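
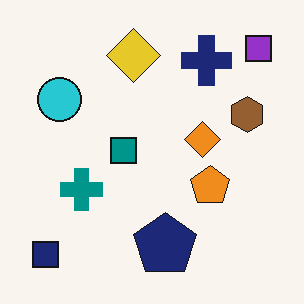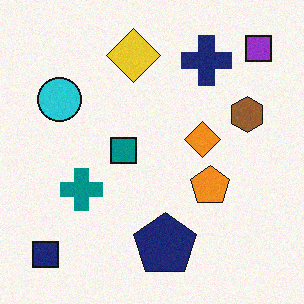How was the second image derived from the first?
This is the original image degraded with subtle gaussian noise.

Random speckle covers the whole image, including the flat background.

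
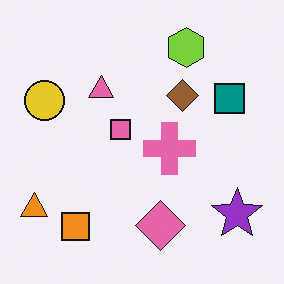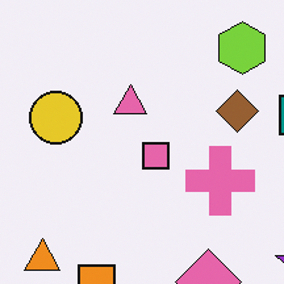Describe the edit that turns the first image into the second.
This is the original image cropped to a modestly smaller region and rescaled.

The visible shapes are larger and the field of view is narrower; shapes near the original edges may be partly or wholly outside the frame — a crop-and-rescale.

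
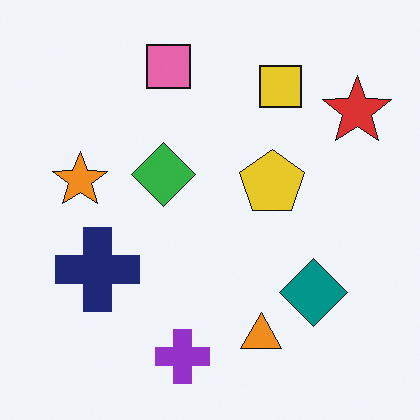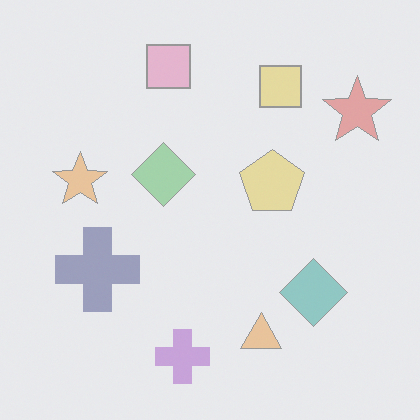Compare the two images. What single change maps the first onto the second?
The second image is the first washed out (contrast reduced).

Tones are pushed toward mid-grey across the whole image — a global contrast change.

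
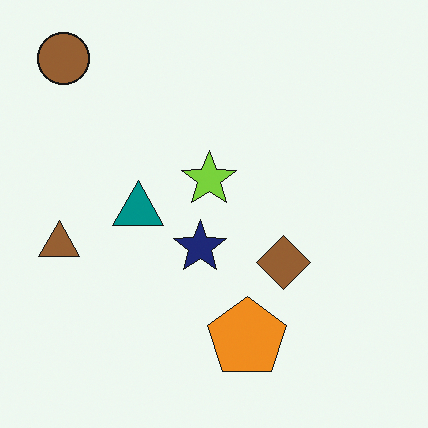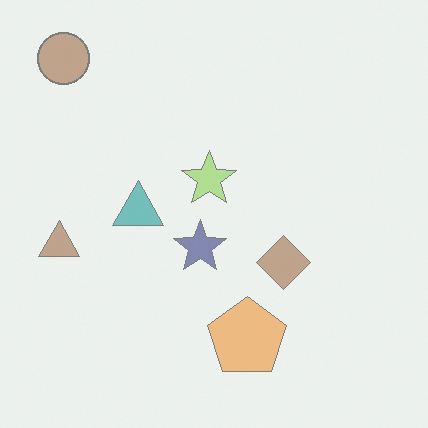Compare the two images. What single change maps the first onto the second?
The transformation is: washed out (contrast reduced).

Tones are pushed toward mid-grey across the whole image — a global contrast change.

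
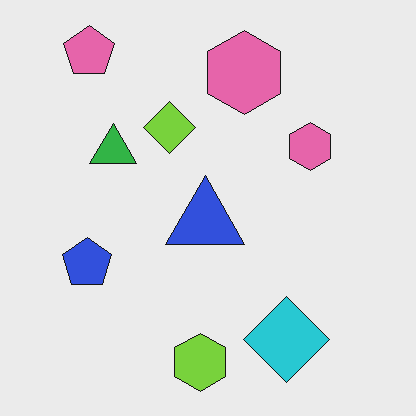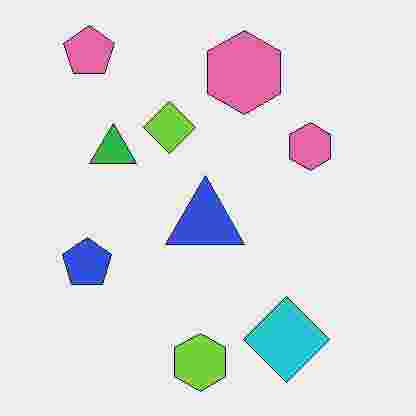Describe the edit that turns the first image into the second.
This is the original image heavily JPEG-compressed with obvious blocking artifacts.

Blocky 8×8 compression artifacts appear around shape edges and the flat background shows ringing — characteristic JPEG degradation.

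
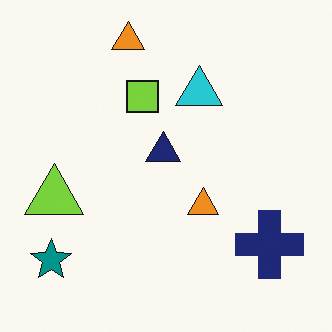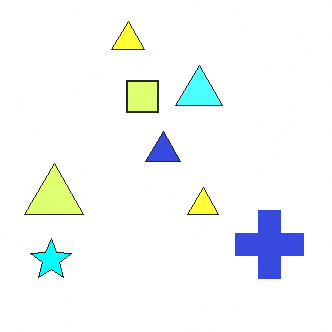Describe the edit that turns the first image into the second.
Noticeably brightened.

Every pixel — background and shapes alike — is uniformly brightened.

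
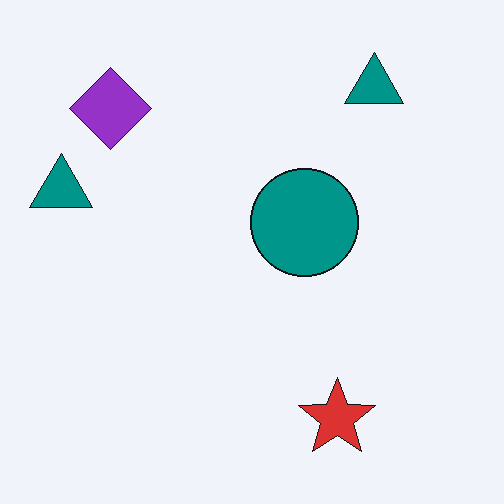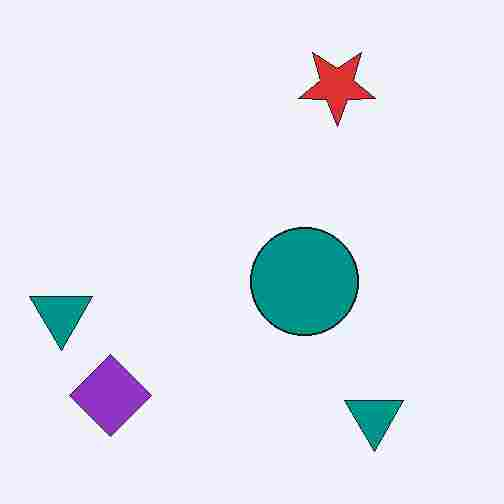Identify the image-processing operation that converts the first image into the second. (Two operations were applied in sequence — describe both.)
This is the original image flipped vertically (top ↔ bottom), then heavily JPEG-compressed with obvious blocking artifacts.

The red star is in the bottom-right of the first image and the top-right of the second — shapes on opposite sides of the horizontal midline have swapped in a mirror flip. Blocky 8×8 compression artifacts appear around shape edges and the flat background shows ringing — characteristic JPEG degradation.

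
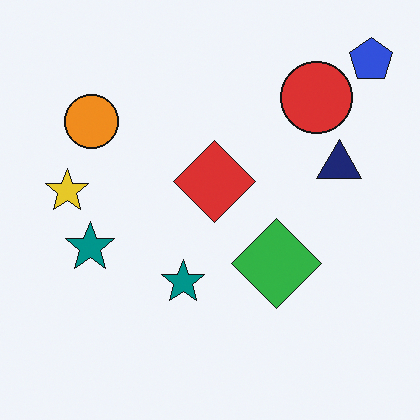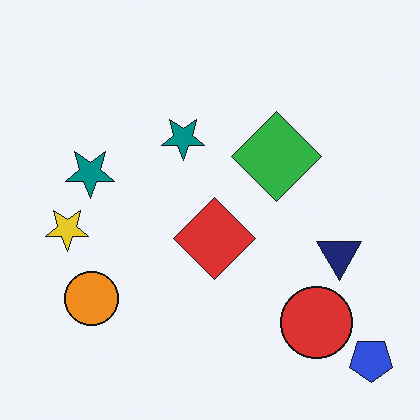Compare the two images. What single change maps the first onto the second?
It was flipped vertically (top ↔ bottom).

The blue pentagon is in the top-right of the first image and the bottom-right of the second — shapes on opposite sides of the horizontal midline have swapped in a mirror flip.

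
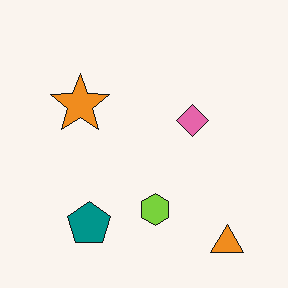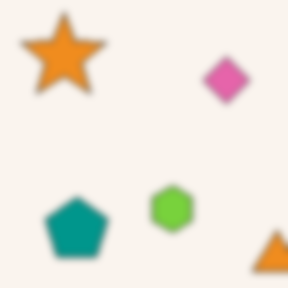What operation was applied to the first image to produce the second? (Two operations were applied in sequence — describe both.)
The second image is the first cropped to a modestly smaller region and rescaled, then moderately blurred.

The visible shapes are larger and the field of view is narrower; shapes near the original edges may be partly or wholly outside the frame — a crop-and-rescale. Shape edges and outlines are uniformly softened across the whole image.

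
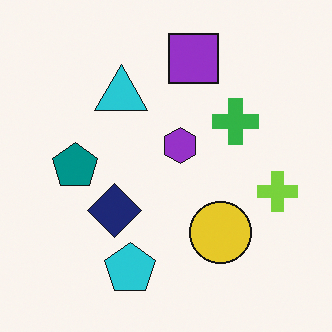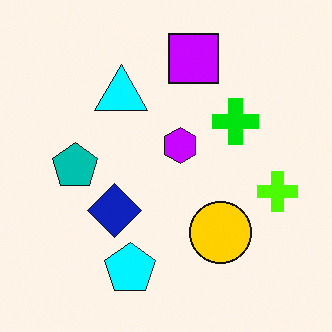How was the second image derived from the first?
The transformation is: heavily oversaturated.

All colors are more vivid — a global saturation change.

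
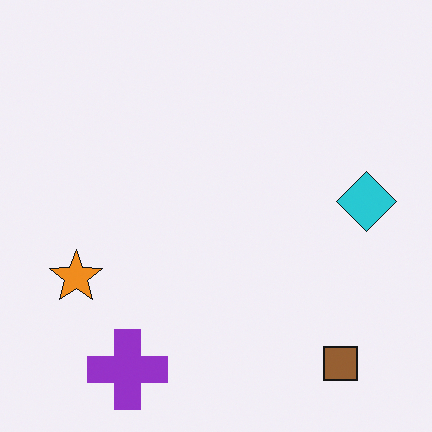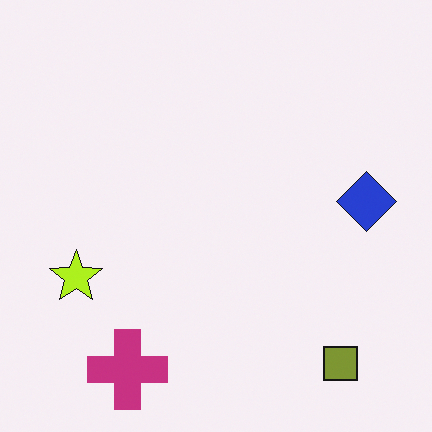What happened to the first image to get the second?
It was hue-shifted by a small amount.

Every shape's color has rotated by the same amount around the hue wheel — a uniform hue shift.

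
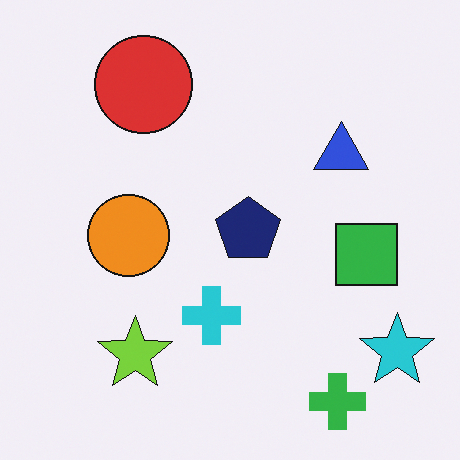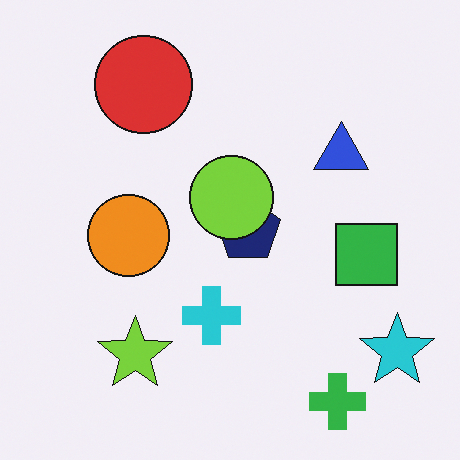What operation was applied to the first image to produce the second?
The transformation is: overlaid with an additional lime circle.

A lime circle appears in the second image that is absent from the first.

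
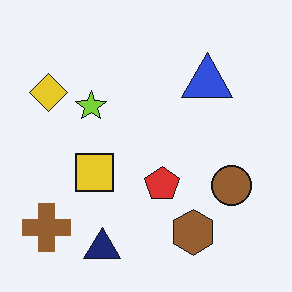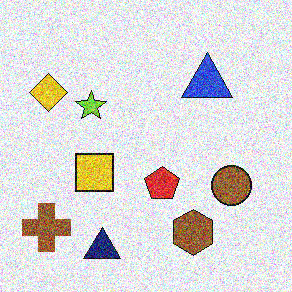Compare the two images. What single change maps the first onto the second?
This is the original image degraded with strong gaussian noise.

Random speckle covers the whole image, including the flat background.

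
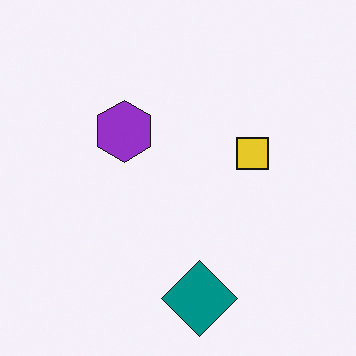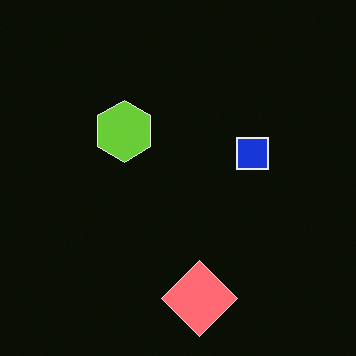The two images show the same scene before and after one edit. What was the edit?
Color-inverted (negative).

The light background has become dark and every shape's color is its complement — a photographic negative.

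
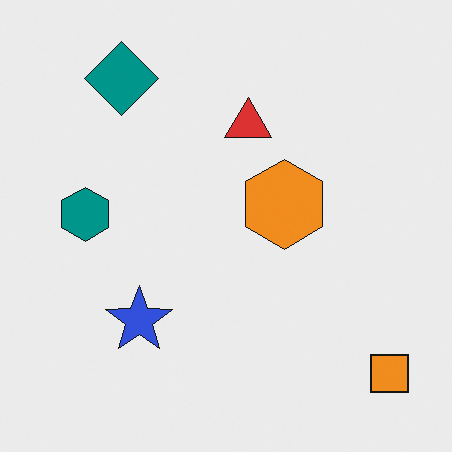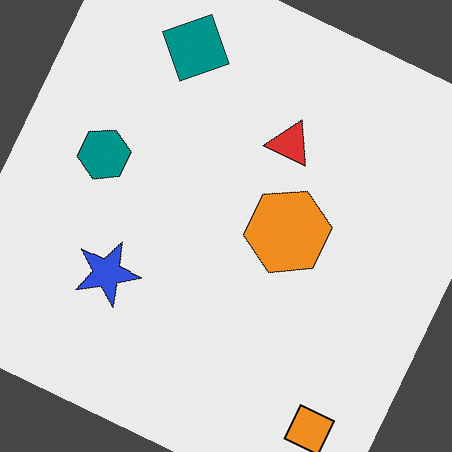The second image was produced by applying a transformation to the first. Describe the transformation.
Rotated clockwise by a moderate amount.

Every shape is tilted by the same angle and the image corners show triangular fill wedges — a whole-image rotation by a non-right angle.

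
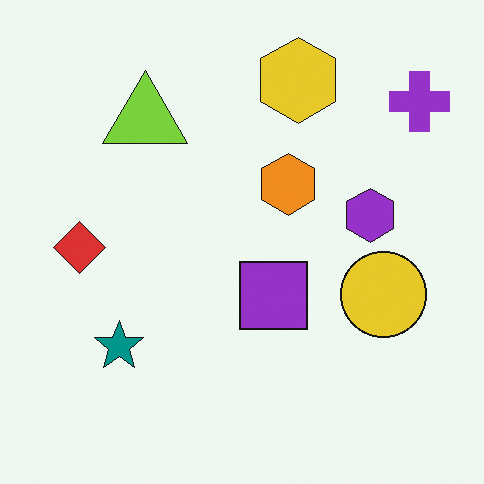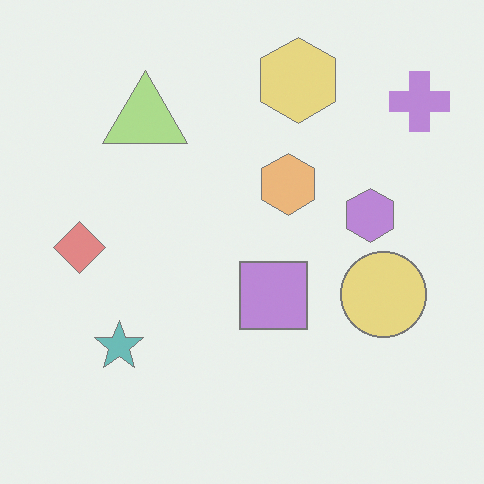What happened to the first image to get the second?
The transformation is: given much lower contrast.

Tones are pushed toward mid-grey across the whole image — a global contrast change.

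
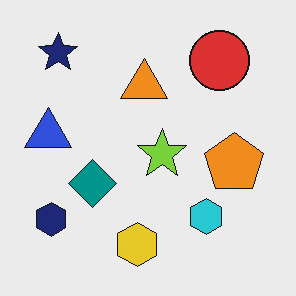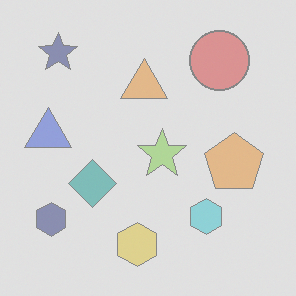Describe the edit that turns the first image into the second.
The image was washed out (contrast reduced).

Tones are pushed toward mid-grey across the whole image — a global contrast change.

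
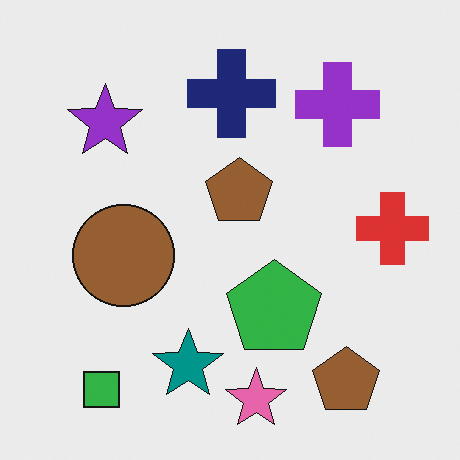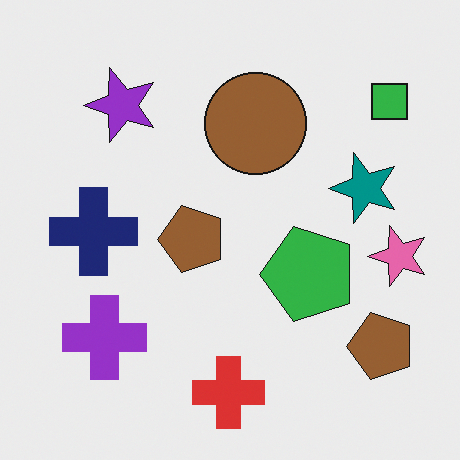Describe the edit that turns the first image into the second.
Transposed (reflected across the top-left ↔ bottom-right diagonal).

Shapes have swapped their row and column positions — what was in the top-right is now in the bottom-left — a diagonal reflection.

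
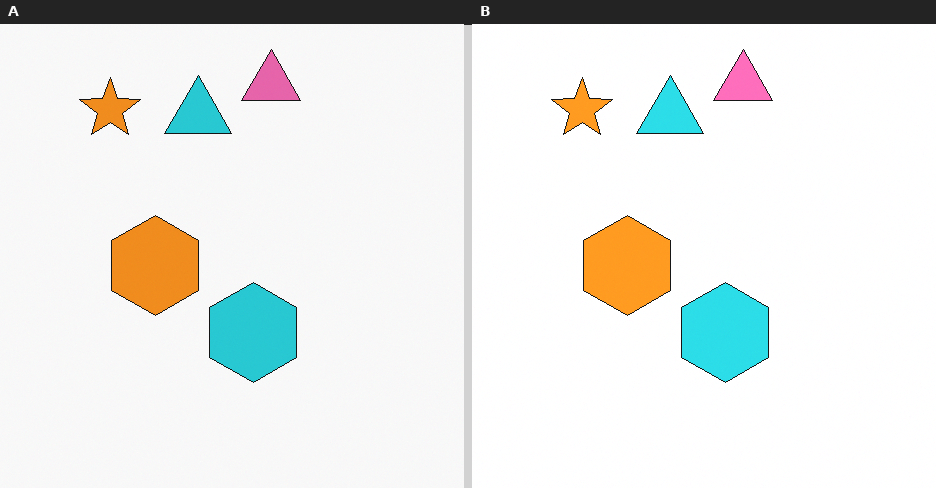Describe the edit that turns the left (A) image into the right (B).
It was slightly brightened.

Every pixel — background and shapes alike — is uniformly brightened.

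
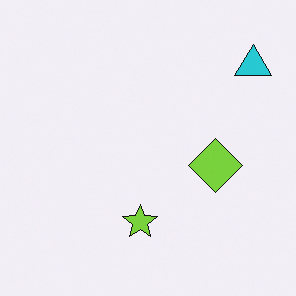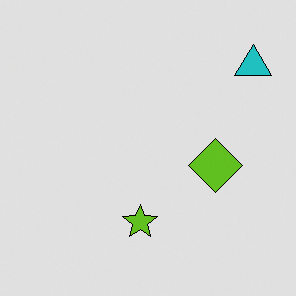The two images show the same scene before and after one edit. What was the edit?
Moderately posterized.

Each flat color has snapped to a coarser quantized level — most visibly, the near-white background has dropped to a flat grey.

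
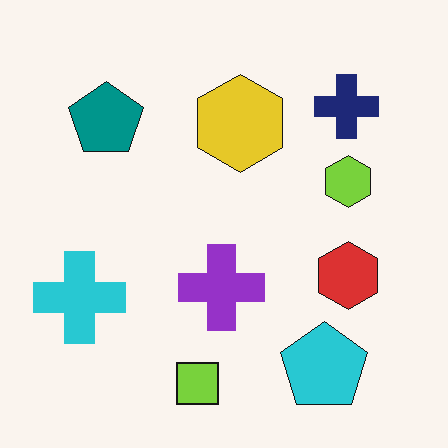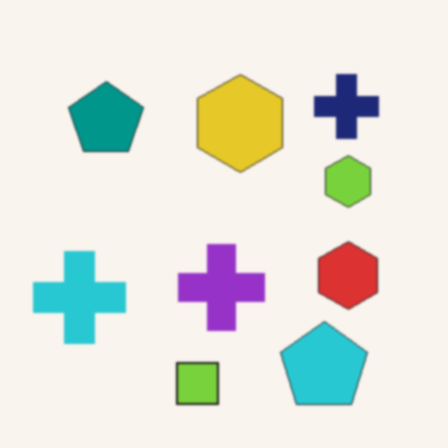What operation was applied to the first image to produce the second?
The image was given a subtle gaussian blur.

Shape edges and outlines are uniformly softened across the whole image.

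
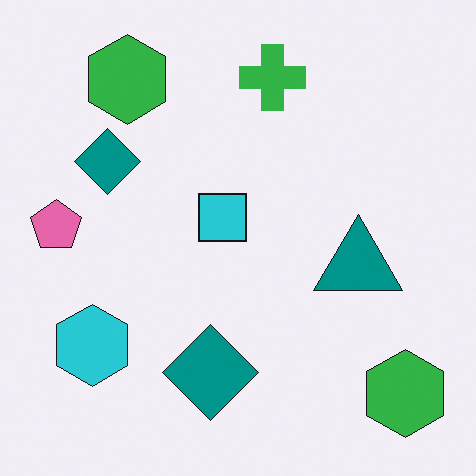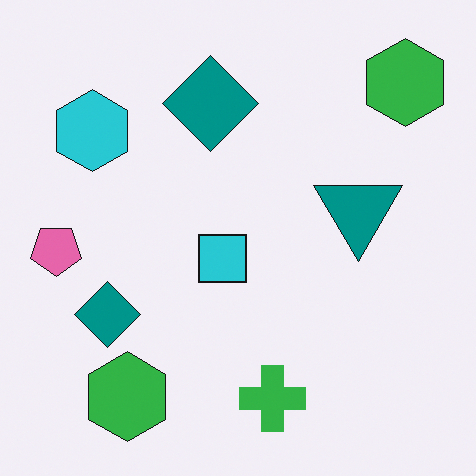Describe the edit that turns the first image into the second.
The second image is the first flipped vertically (top ↔ bottom).

The green cross is in the top of the first image and the bottom of the second — shapes on opposite sides of the horizontal midline have swapped in a mirror flip.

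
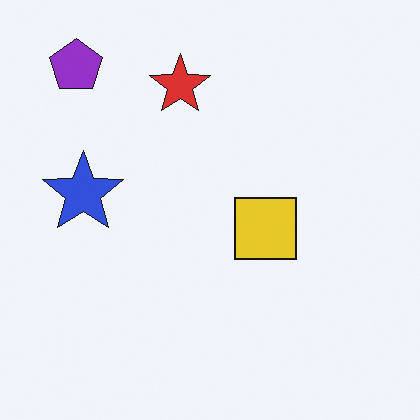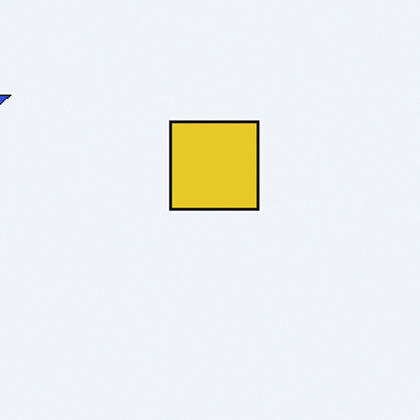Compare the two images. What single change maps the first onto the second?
The transformation is: cropped slightly and scaled back up.

The visible shapes are larger and the field of view is narrower; shapes near the original edges may be partly or wholly outside the frame — a crop-and-rescale.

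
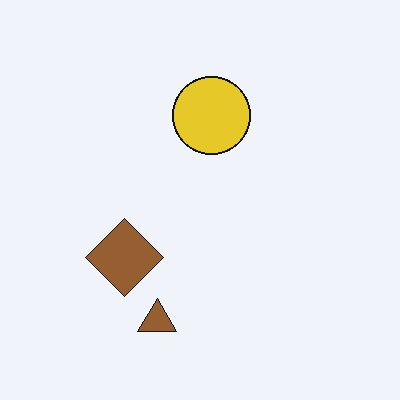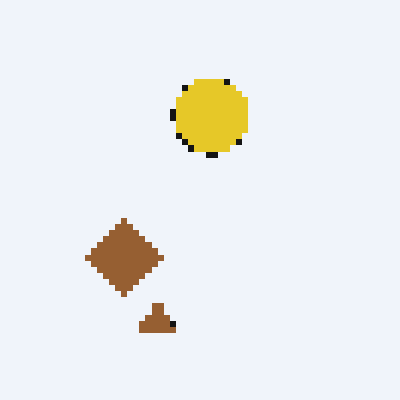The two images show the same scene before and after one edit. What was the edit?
The second image is the first moderately pixelated.

Shapes are reduced to large square blocks; fine edges and outlines are lost — a downscale-then-upscale (mosaic) effect.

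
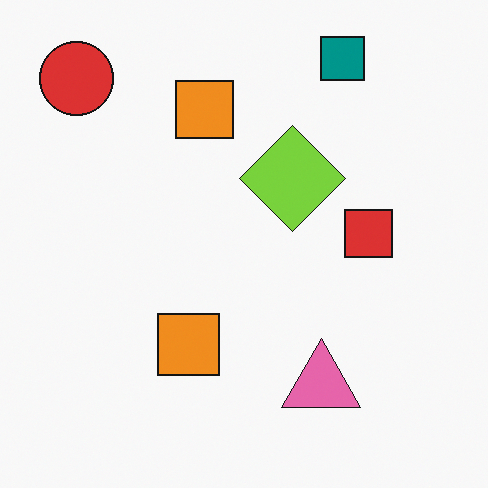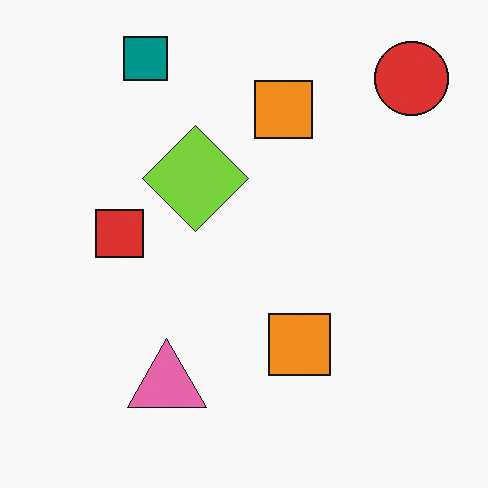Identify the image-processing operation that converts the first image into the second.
This is the original image flipped horizontally (left ↔ right).

The red circle is in the top-left of the first image and the top-right of the second — shapes on opposite sides of the vertical midline have swapped in a mirror flip.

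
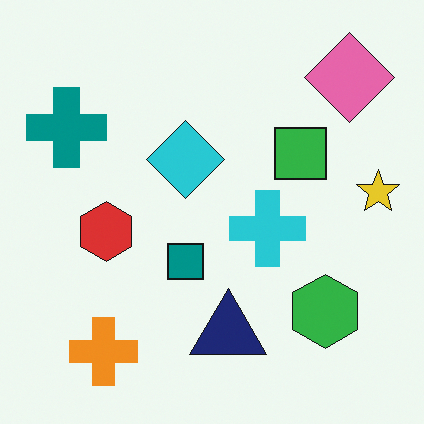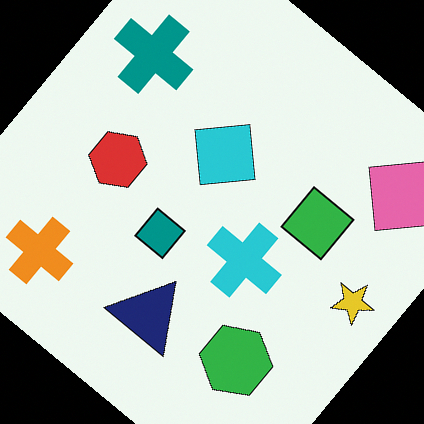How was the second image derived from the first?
The image was rotated clockwise by a large amount — several tens of degrees.

Every shape is tilted by the same angle and the image corners show triangular fill wedges — a whole-image rotation by a non-right angle.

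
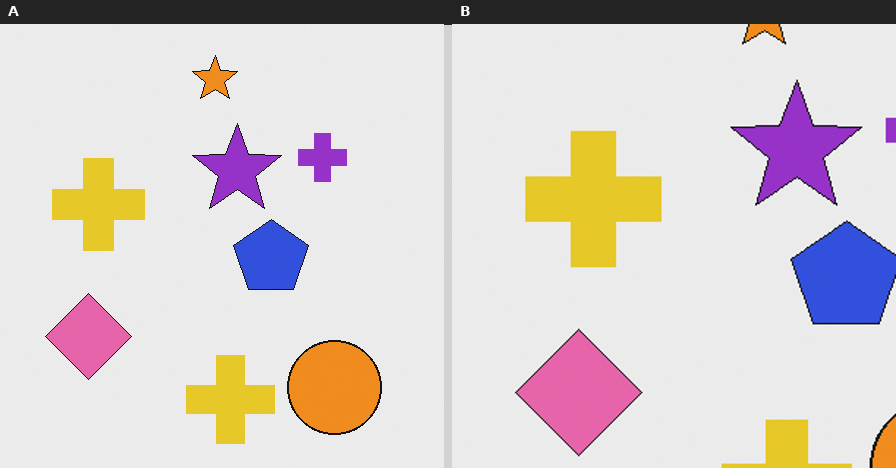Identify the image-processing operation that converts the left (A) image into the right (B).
The image was cropped to a modestly smaller region and rescaled.

The visible shapes are larger and the field of view is narrower; shapes near the original edges may be partly or wholly outside the frame — a crop-and-rescale.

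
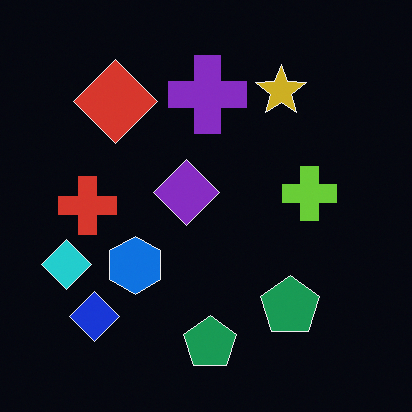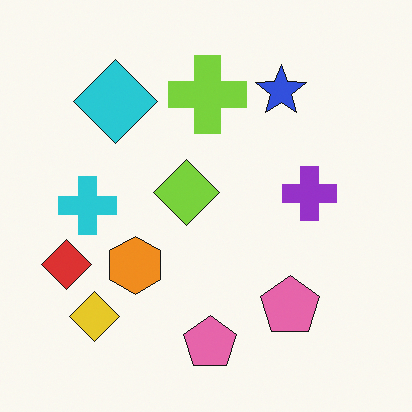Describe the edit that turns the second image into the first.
The first image is the second color-inverted (negative).

The light background has become dark and every shape's color is its complement — a photographic negative.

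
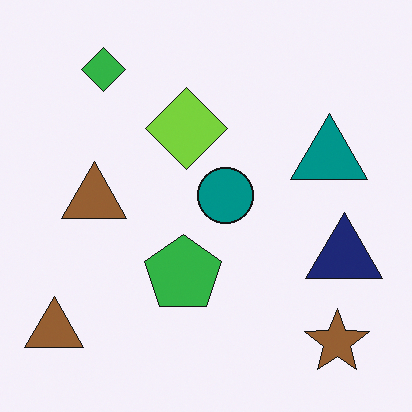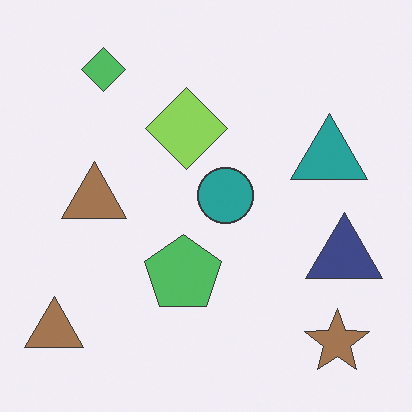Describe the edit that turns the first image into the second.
It was given slightly reduced contrast.

Tones are pushed toward mid-grey across the whole image — a global contrast change.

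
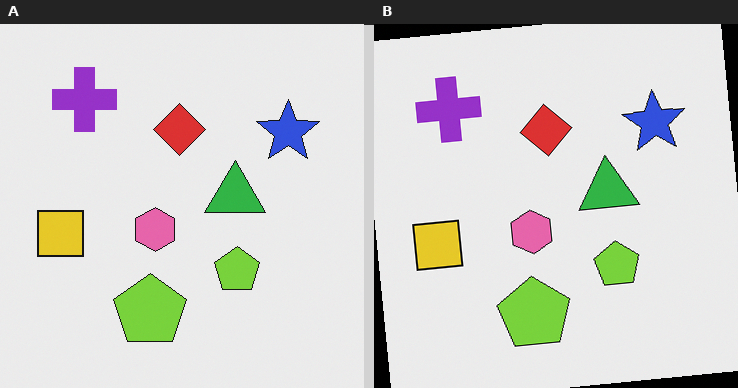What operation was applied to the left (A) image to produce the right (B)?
Rotated counter-clockwise by a few degrees.

Every shape is tilted by the same angle and the image corners show triangular fill wedges — a whole-image rotation by a non-right angle.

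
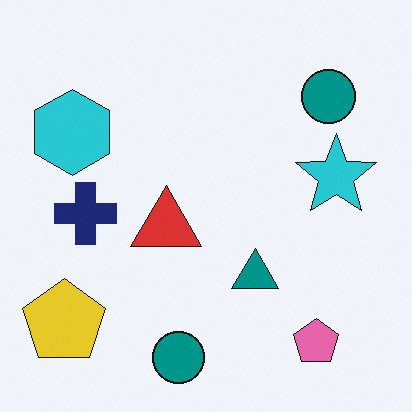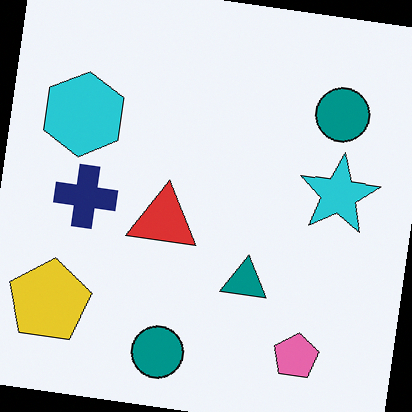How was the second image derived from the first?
It was rotated clockwise by a slight angle.

Every shape is tilted by the same angle and the image corners show triangular fill wedges — a whole-image rotation by a non-right angle.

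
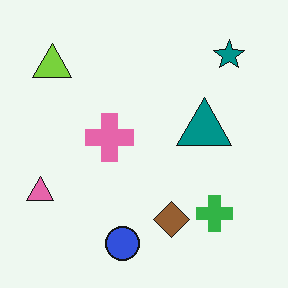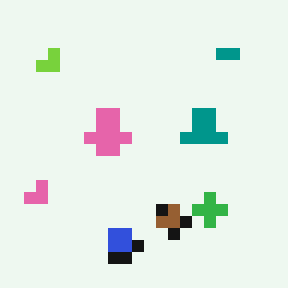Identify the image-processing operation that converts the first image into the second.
The second image is the first heavily pixelated into large blocks.

Shapes are reduced to large square blocks; fine edges and outlines are lost — a downscale-then-upscale (mosaic) effect.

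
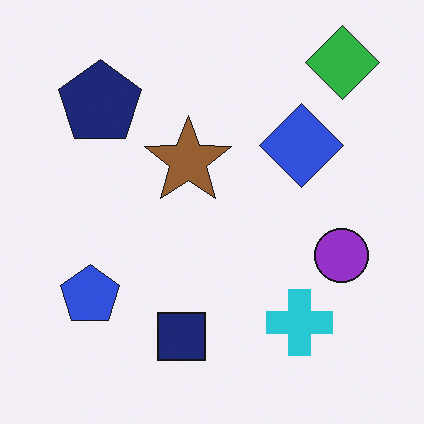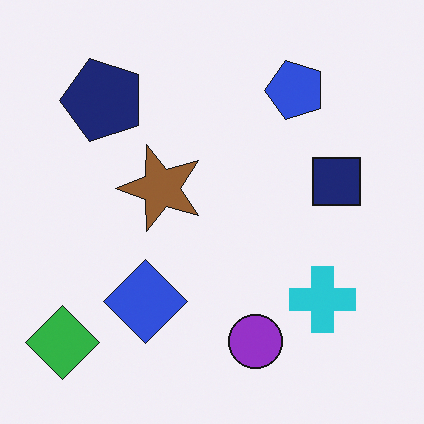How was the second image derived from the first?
Transposed (reflected across the top-left ↔ bottom-right diagonal).

Shapes have swapped their row and column positions — what was in the top-right is now in the bottom-left — a diagonal reflection.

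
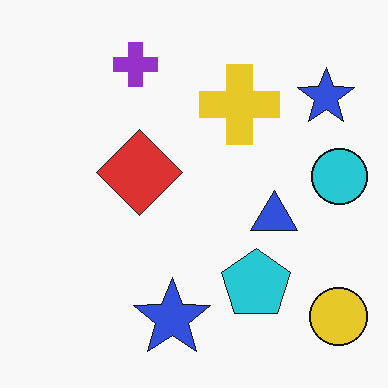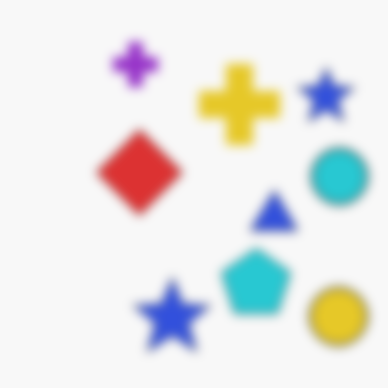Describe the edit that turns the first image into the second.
Heavily blurred.

Shape edges and outlines are uniformly softened across the whole image.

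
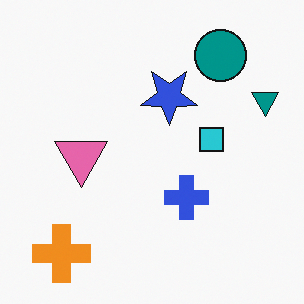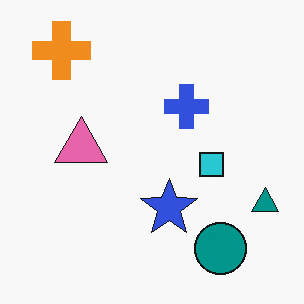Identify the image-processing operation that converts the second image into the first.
The image was flipped vertically (top ↔ bottom).

The orange cross is in the top-left of the second image and the bottom-left of the first — shapes on opposite sides of the horizontal midline have swapped in a mirror flip.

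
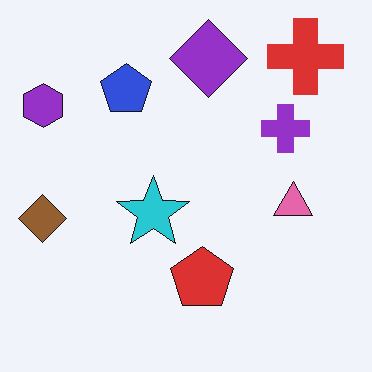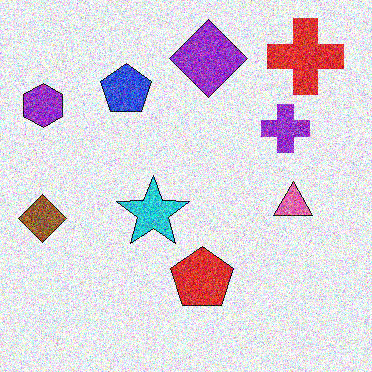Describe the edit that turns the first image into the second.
This is the original image degraded with a thick layer of grain.

Random speckle covers the whole image, including the flat background.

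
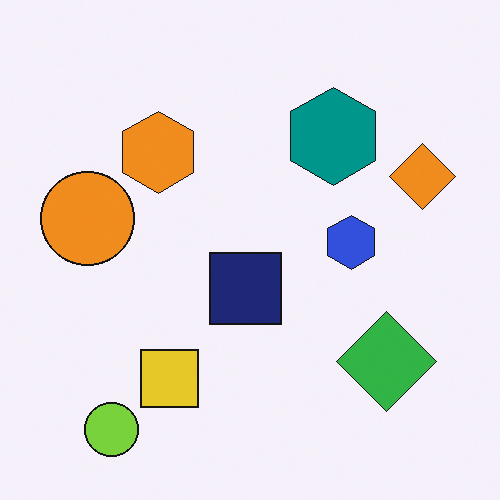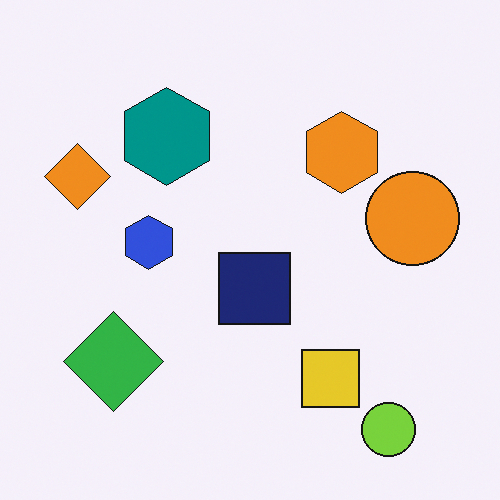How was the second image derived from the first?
It was flipped horizontally (left ↔ right).

The orange diamond is in the right of the first image and the left of the second — shapes on opposite sides of the vertical midline have swapped in a mirror flip.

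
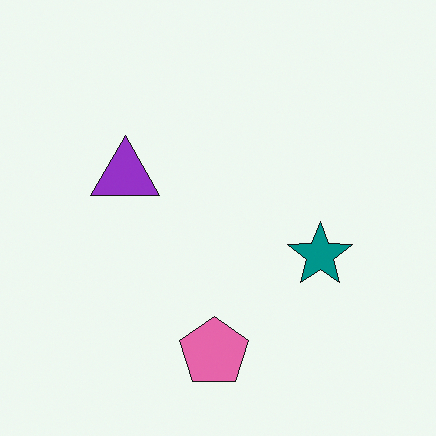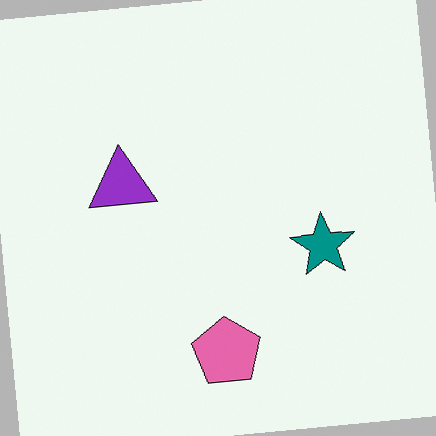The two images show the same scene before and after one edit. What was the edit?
It was rotated counter-clockwise by a small amount.

Every shape is tilted by the same angle and the image corners show triangular fill wedges — a whole-image rotation by a non-right angle.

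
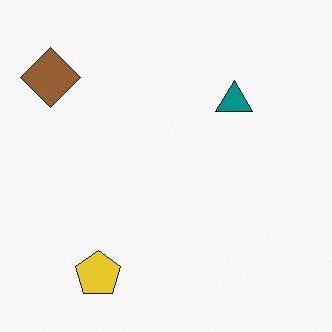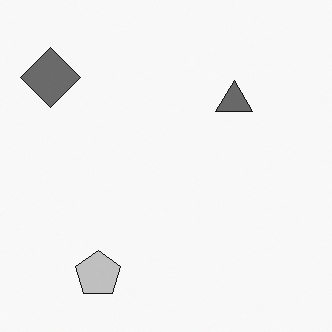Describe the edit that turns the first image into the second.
The second image is the first converted to grayscale.

All color is removed — every shape is now a shade of grey.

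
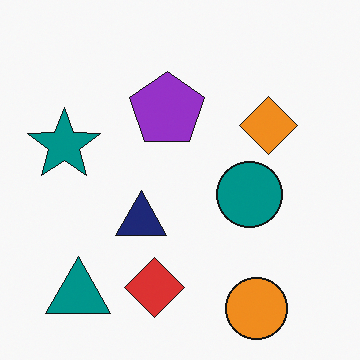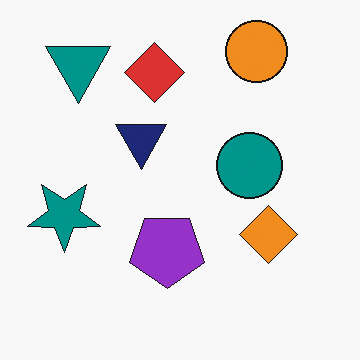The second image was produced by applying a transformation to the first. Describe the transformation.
The image was flipped vertically (top ↔ bottom).

The orange circle is in the bottom-right of the first image and the top-right of the second — shapes on opposite sides of the horizontal midline have swapped in a mirror flip.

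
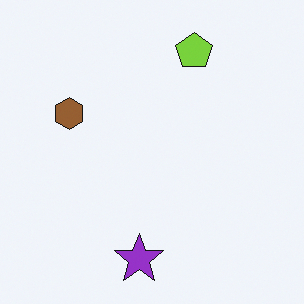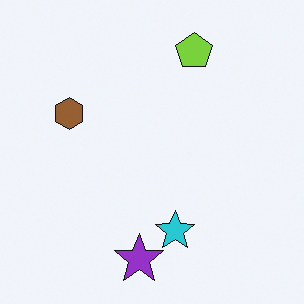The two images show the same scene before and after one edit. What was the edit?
This is the original image overlaid with an additional cyan star.

A cyan star appears in the second image that is absent from the first.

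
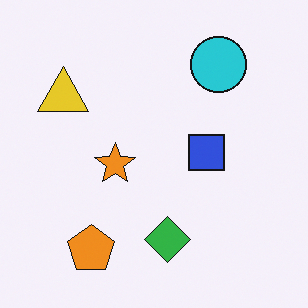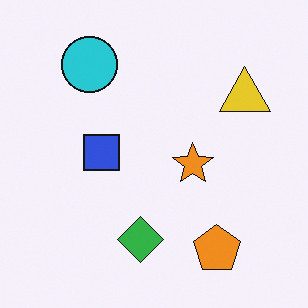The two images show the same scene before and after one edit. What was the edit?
The image was flipped horizontally (left ↔ right).

The yellow triangle is in the top-left of the first image and the top-right of the second — shapes on opposite sides of the vertical midline have swapped in a mirror flip.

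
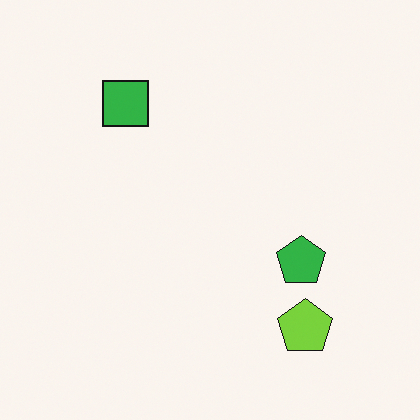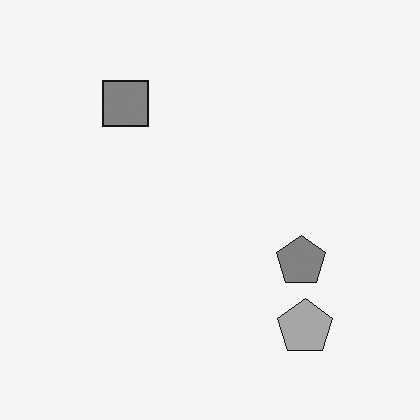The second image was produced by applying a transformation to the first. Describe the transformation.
The image was converted to grayscale.

All color is removed — every shape is now a shade of grey.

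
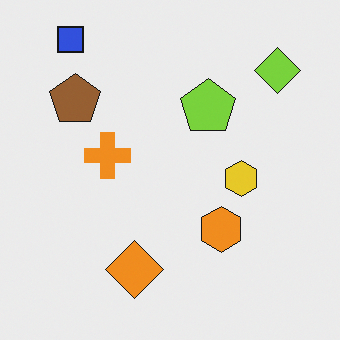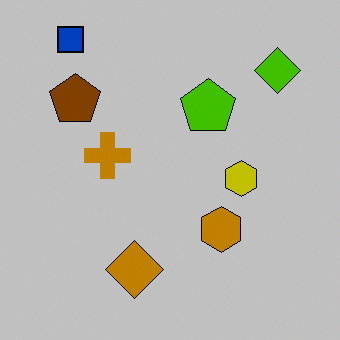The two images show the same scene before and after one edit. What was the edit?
Heavily posterized to just a handful of flat colors.

Each flat color has snapped to a coarser quantized level — most visibly, the near-white background has dropped to a flat grey.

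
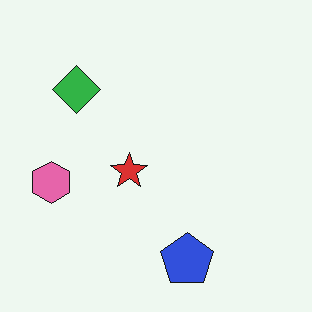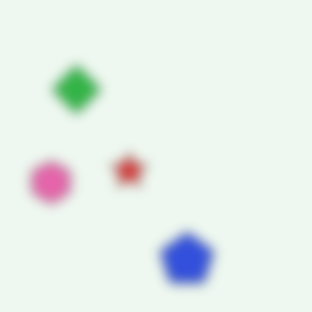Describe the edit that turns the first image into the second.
It was strongly gaussian-blurred.

Shape edges and outlines are uniformly softened across the whole image.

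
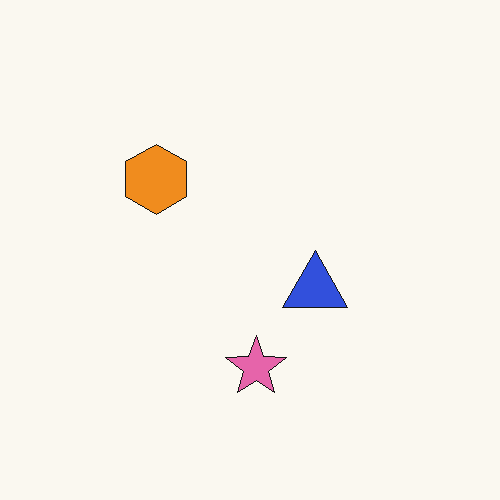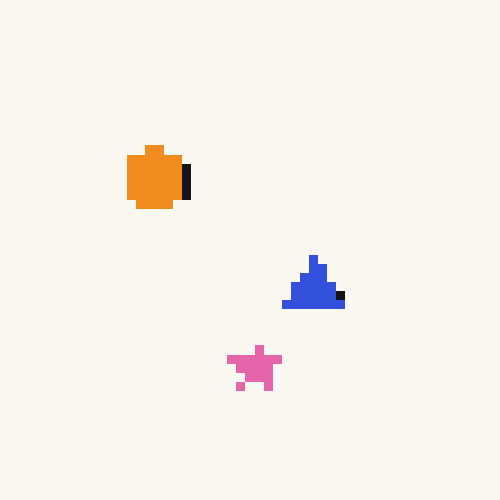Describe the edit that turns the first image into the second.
The image was heavily pixelated into large blocks.

Shapes are reduced to large square blocks; fine edges and outlines are lost — a downscale-then-upscale (mosaic) effect.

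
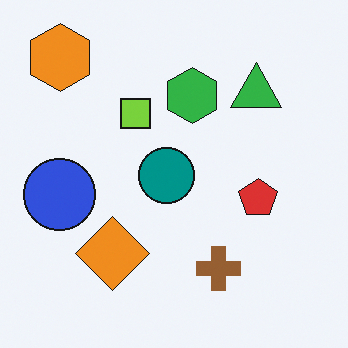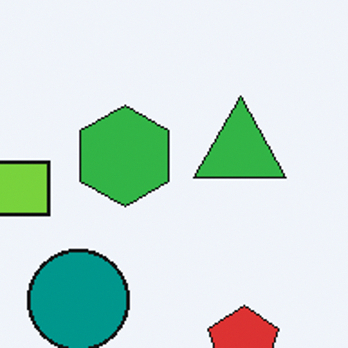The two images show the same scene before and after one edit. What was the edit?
The second image is the first cropped tightly and scaled back up.

The visible shapes are larger and the field of view is narrower; shapes near the original edges may be partly or wholly outside the frame — a crop-and-rescale.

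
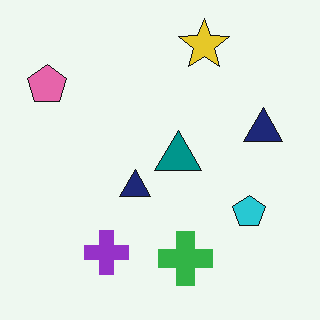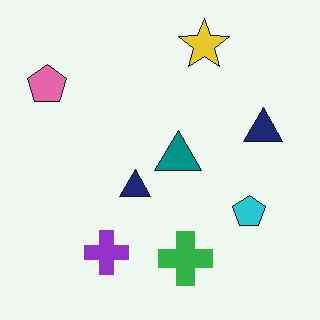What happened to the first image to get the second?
JPEG-compressed with visible artifacts.

Blocky 8×8 compression artifacts appear around shape edges and the flat background shows ringing — characteristic JPEG degradation.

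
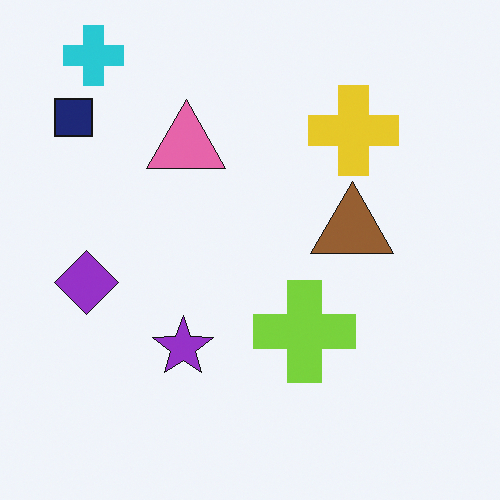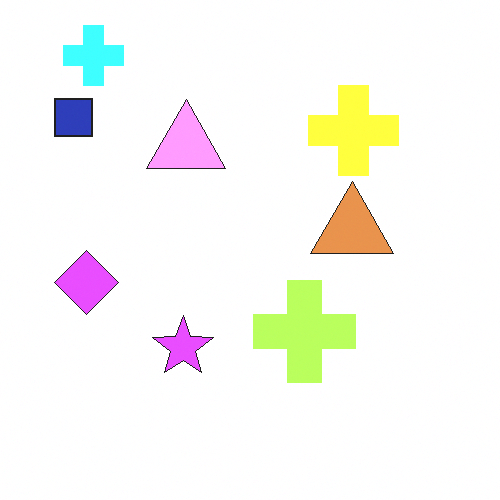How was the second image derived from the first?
The transformation is: noticeably brightened.

Every pixel — background and shapes alike — is uniformly brightened.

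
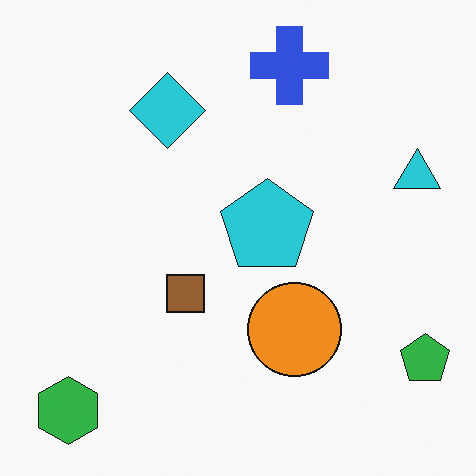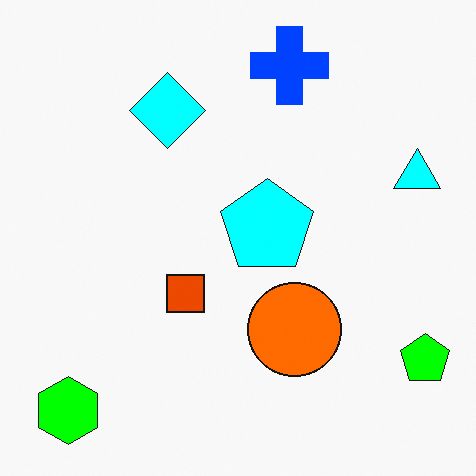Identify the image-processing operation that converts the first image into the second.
The image was heavily oversaturated.

All colors are more vivid — a global saturation change.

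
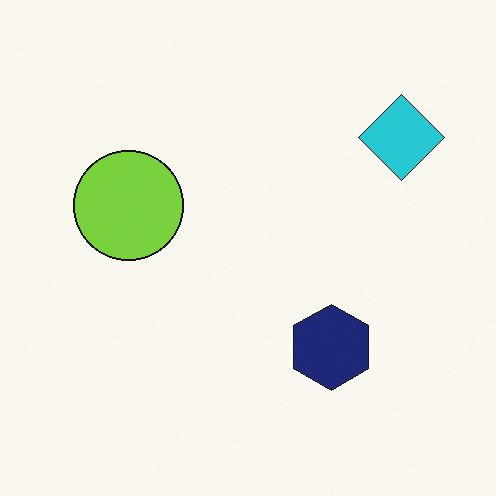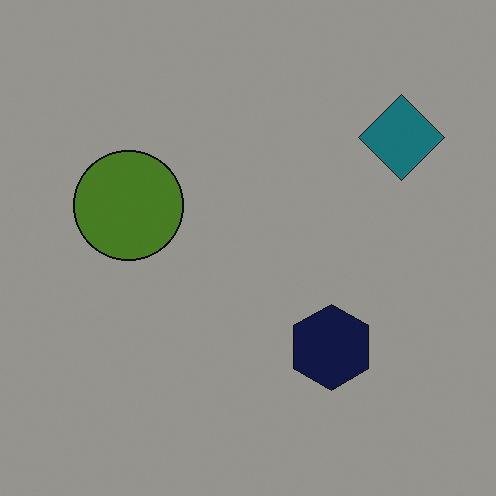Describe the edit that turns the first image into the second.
It was substantially darkened.

Every pixel — background and shapes alike — is uniformly darkened.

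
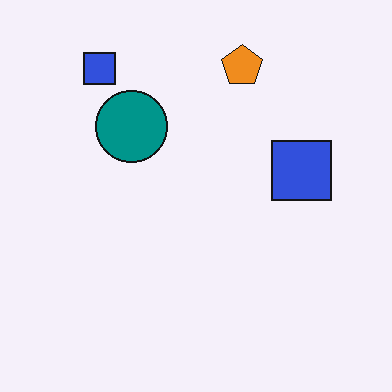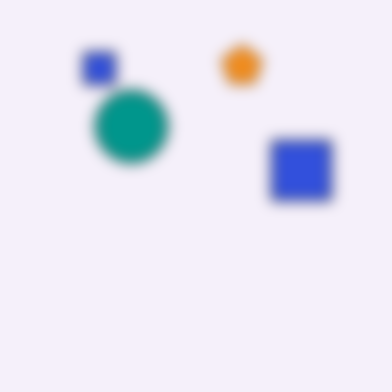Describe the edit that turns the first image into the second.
This is the original image strongly gaussian-blurred.

Shape edges and outlines are uniformly softened across the whole image.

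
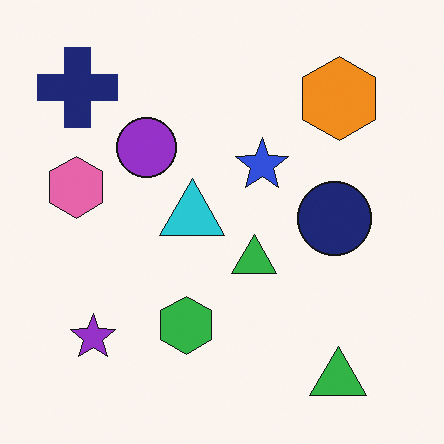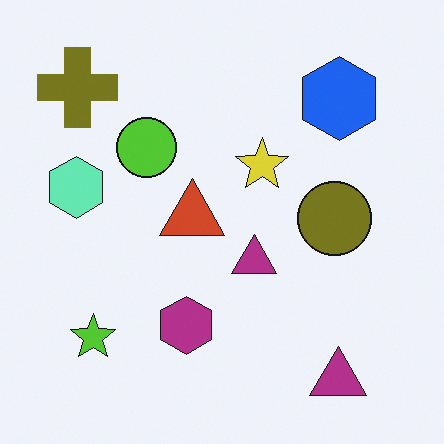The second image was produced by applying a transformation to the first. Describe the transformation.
This is the original image hue-shifted through roughly half the color wheel.

Every shape's color has rotated by the same amount around the hue wheel — a uniform hue shift.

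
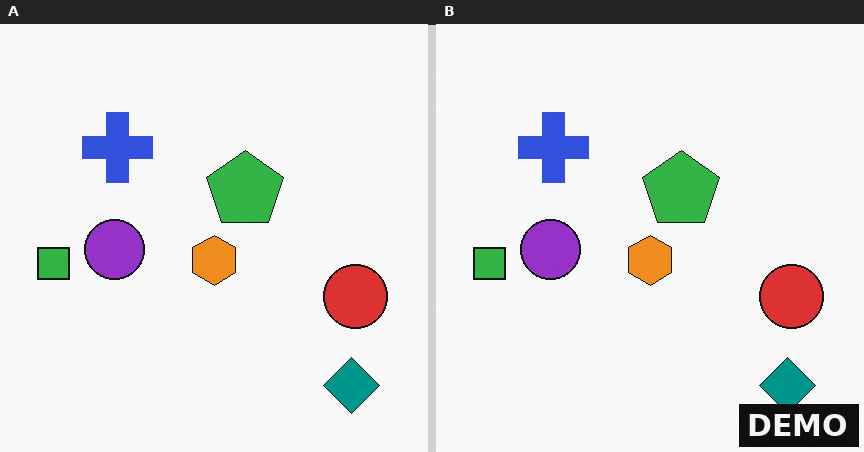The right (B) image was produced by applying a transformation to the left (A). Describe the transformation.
The transformation is: watermarked with the text "DEMO" in the lower-right corner.

A dark label reading "DEMO" appears in the lower-right corner.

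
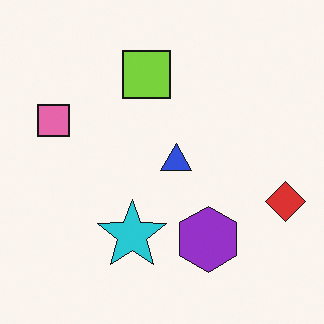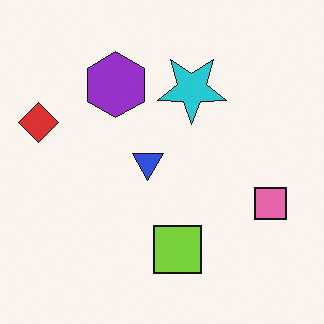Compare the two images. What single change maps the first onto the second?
The second image is the first rotated 180°.

The red diamond sits in the right of the first image and the left of the second — consistent with a whole-image 180° rotation.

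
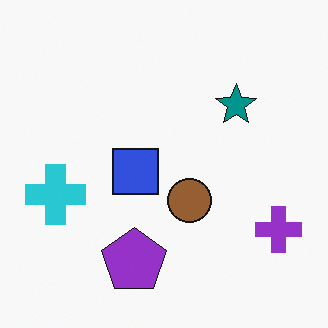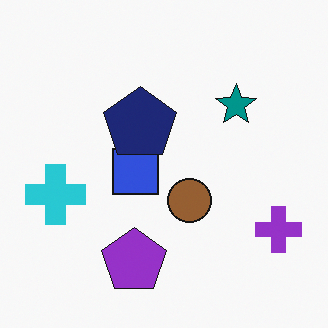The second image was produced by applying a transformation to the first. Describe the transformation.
Overlaid with an additional navy pentagon.

A navy pentagon appears in the second image that is absent from the first.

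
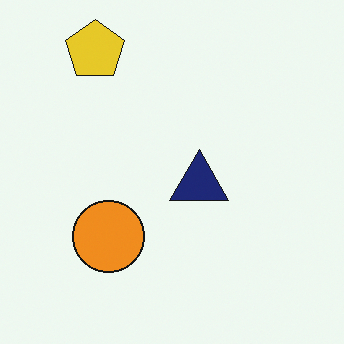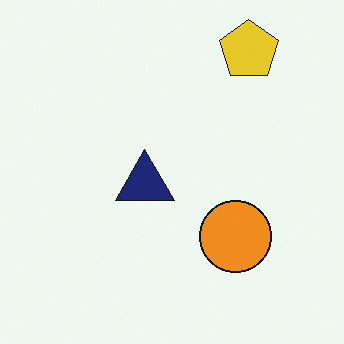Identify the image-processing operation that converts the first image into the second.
The transformation is: flipped horizontally (left ↔ right).

The yellow pentagon is in the top-left of the first image and the top-right of the second — shapes on opposite sides of the vertical midline have swapped in a mirror flip.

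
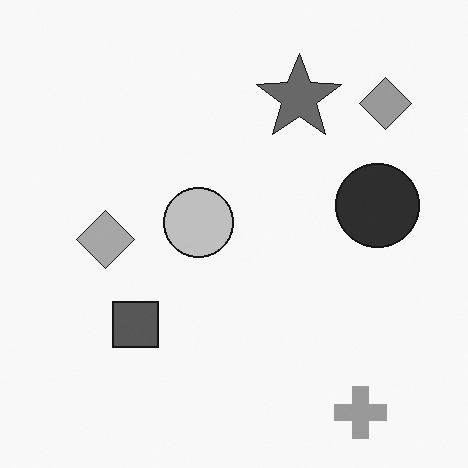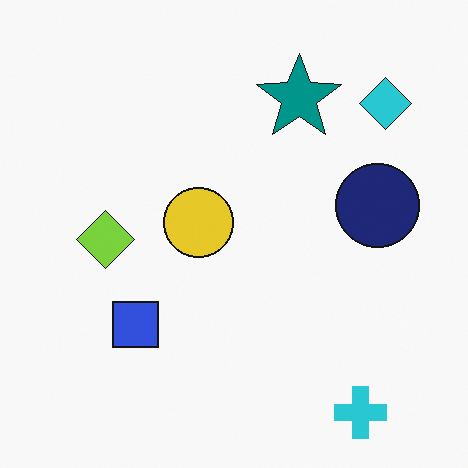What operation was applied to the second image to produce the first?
The image was converted to grayscale.

All color is removed — every shape is now a shade of grey.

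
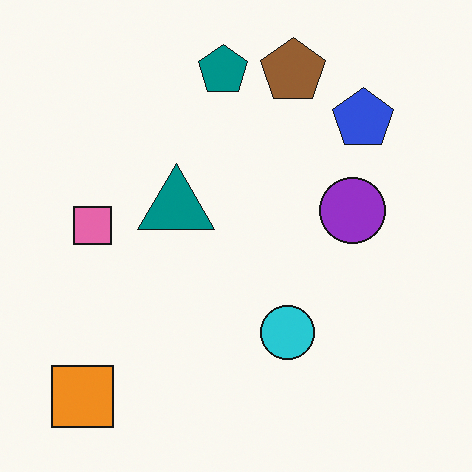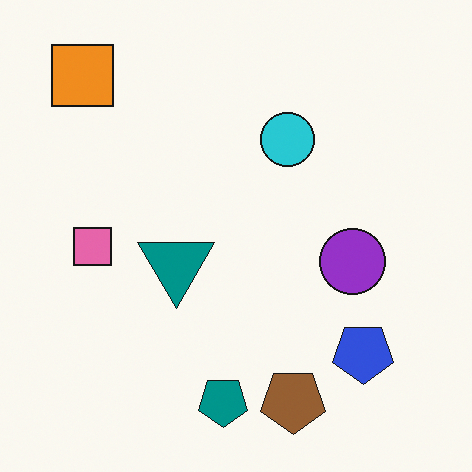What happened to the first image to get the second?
Flipped vertically (top ↔ bottom).

The teal pentagon is in the top of the first image and the bottom of the second — shapes on opposite sides of the horizontal midline have swapped in a mirror flip.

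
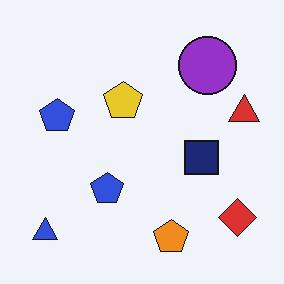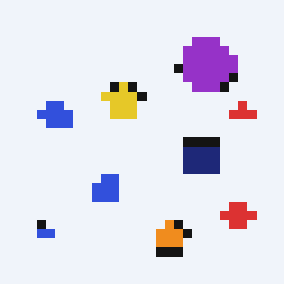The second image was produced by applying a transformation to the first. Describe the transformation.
The image was coarsely pixelated.

Shapes are reduced to large square blocks; fine edges and outlines are lost — a downscale-then-upscale (mosaic) effect.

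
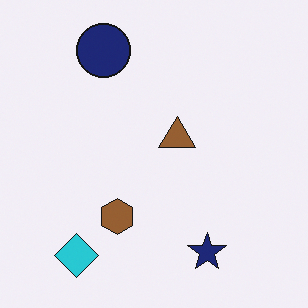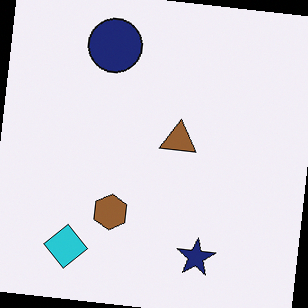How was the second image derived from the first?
The second image is the first rotated clockwise by a small amount.

Every shape is tilted by the same angle and the image corners show triangular fill wedges — a whole-image rotation by a non-right angle.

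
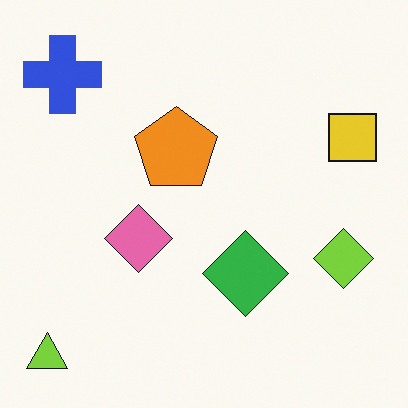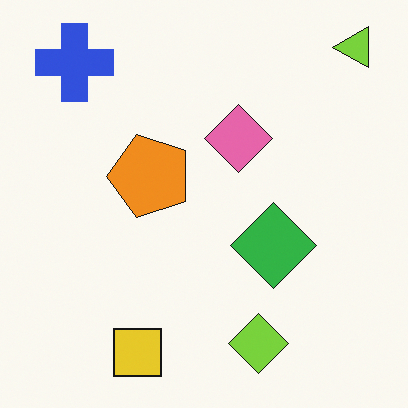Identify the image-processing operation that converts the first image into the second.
The image was transposed (reflected across the top-left ↔ bottom-right diagonal).

Shapes have swapped their row and column positions — what was in the top-right is now in the bottom-left — a diagonal reflection.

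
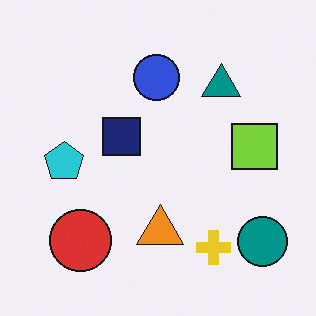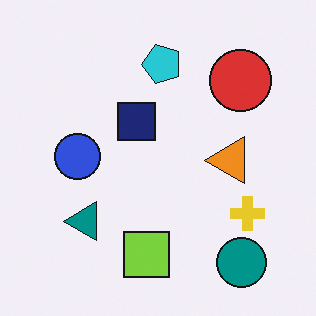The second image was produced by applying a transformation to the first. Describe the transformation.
Transposed (reflected across the top-left ↔ bottom-right diagonal).

Shapes have swapped their row and column positions — what was in the top-right is now in the bottom-left — a diagonal reflection.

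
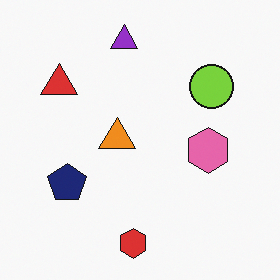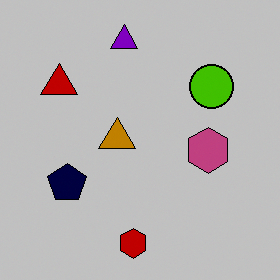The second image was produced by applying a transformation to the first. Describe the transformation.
It was heavily posterized to just a handful of flat colors.

Each flat color has snapped to a coarser quantized level — most visibly, the near-white background has dropped to a flat grey.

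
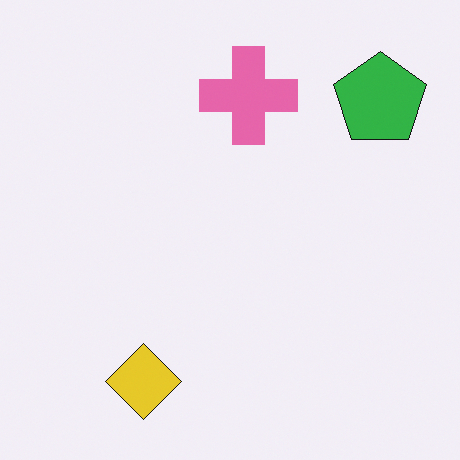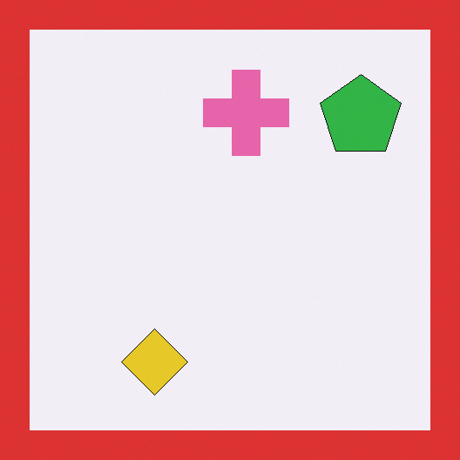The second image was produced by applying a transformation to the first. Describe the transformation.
The second image is the first framed with a red border.

A solid red frame runs around the edge of the second image, with the content slightly shrunk inside it.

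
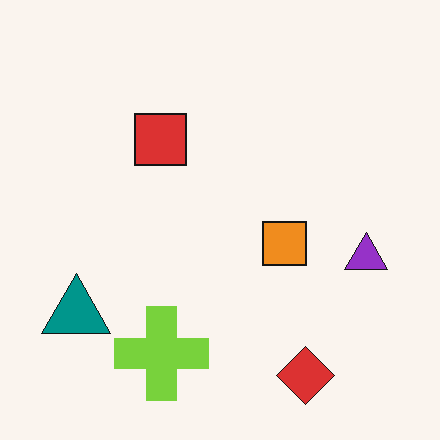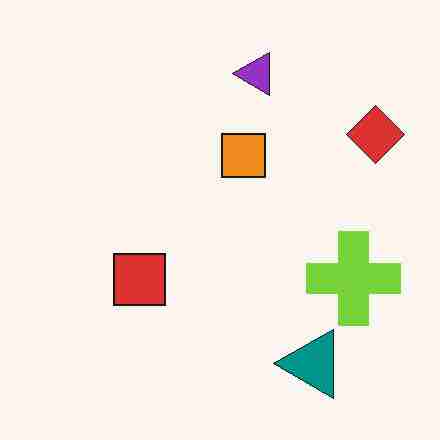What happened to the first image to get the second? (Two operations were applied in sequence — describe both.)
Degraded with heavy JPEG compression, then rotated 90° counter-clockwise.

Blocky 8×8 compression artifacts appear around shape edges and the flat background shows ringing — characteristic JPEG degradation. The red diamond sits in the bottom-right of the first image and the top-right of the second — consistent with a whole-image 90° counter-clockwise rotation.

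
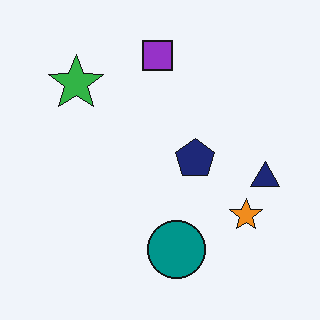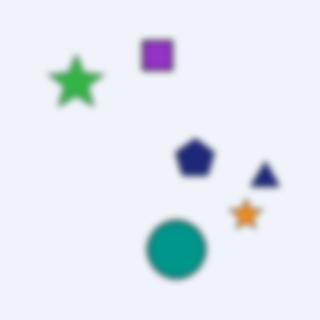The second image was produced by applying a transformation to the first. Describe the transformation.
This is the original image noticeably gaussian-blurred.

Shape edges and outlines are uniformly softened across the whole image.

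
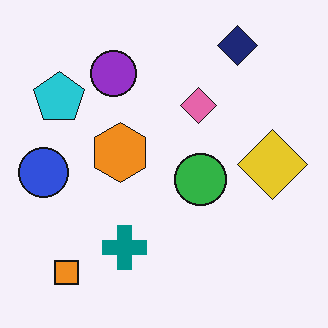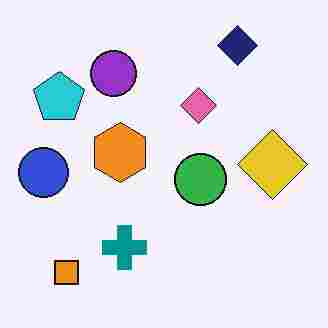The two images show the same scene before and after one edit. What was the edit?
The image was heavily JPEG-compressed with obvious blocking artifacts.

Blocky 8×8 compression artifacts appear around shape edges and the flat background shows ringing — characteristic JPEG degradation.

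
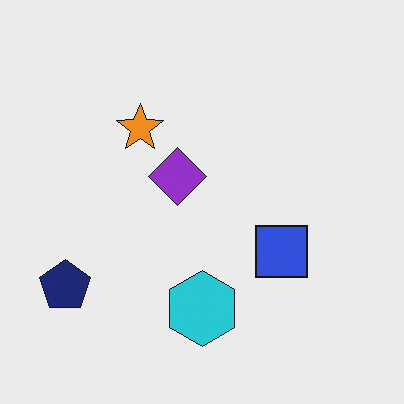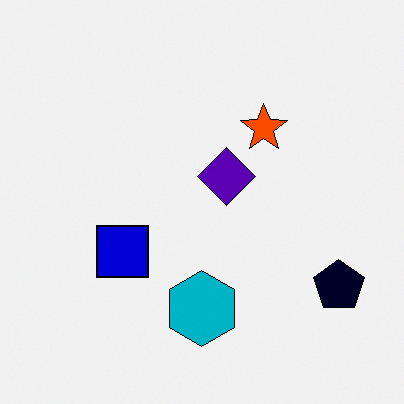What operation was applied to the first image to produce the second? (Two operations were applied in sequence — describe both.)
The transformation is: given much higher contrast, then flipped horizontally (left ↔ right).

Tones are pushed away from mid-grey across the whole image — a global contrast change. The navy pentagon is in the bottom-left of the first image and the bottom-right of the second — shapes on opposite sides of the vertical midline have swapped in a mirror flip.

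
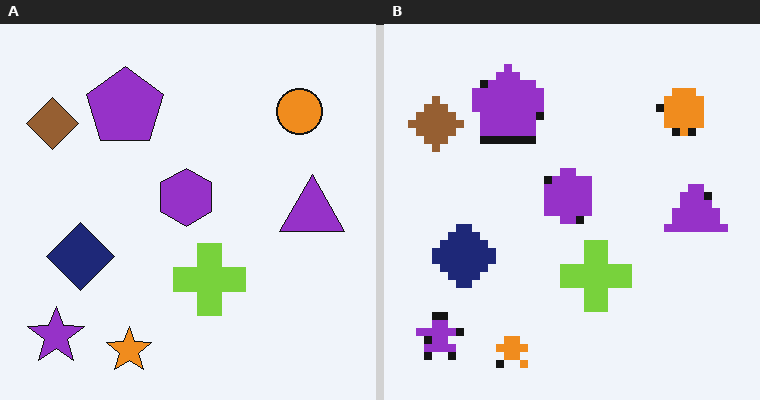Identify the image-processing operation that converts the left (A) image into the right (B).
It was pixelated into visible square blocks.

Shapes are reduced to large square blocks; fine edges and outlines are lost — a downscale-then-upscale (mosaic) effect.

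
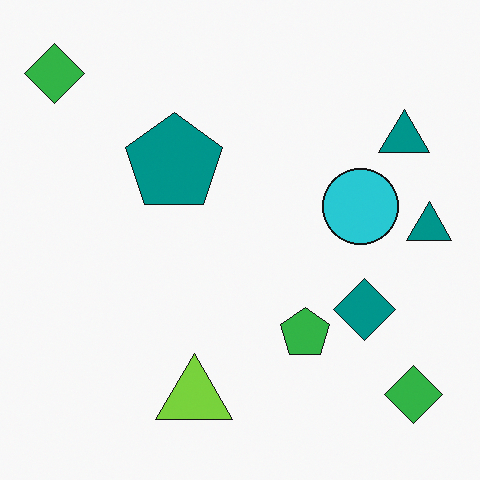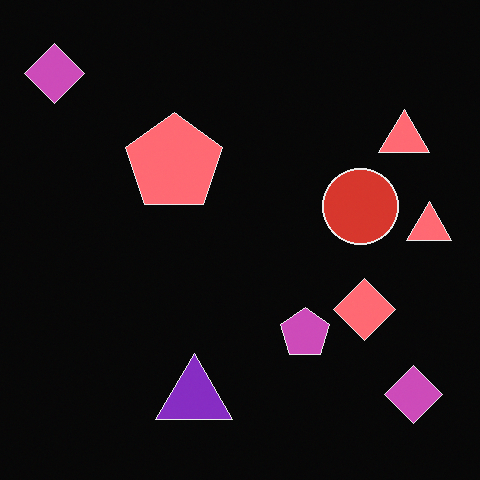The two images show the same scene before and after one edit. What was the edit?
It was color-inverted (negative).

The light background has become dark and every shape's color is its complement — a photographic negative.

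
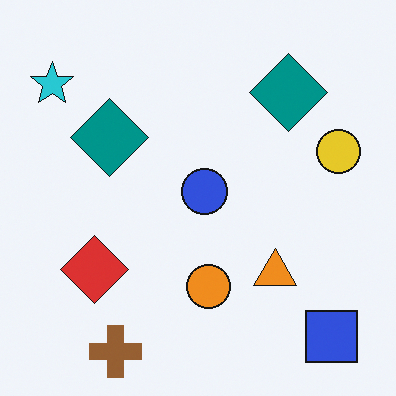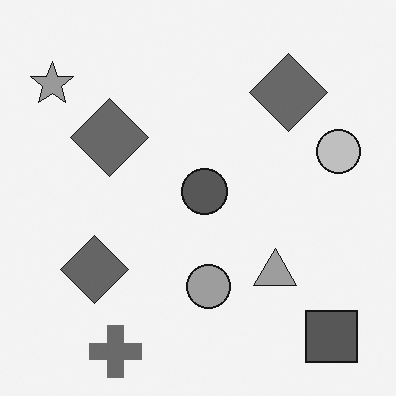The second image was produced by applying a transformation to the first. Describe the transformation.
The image was converted to grayscale.

All color is removed — every shape is now a shade of grey.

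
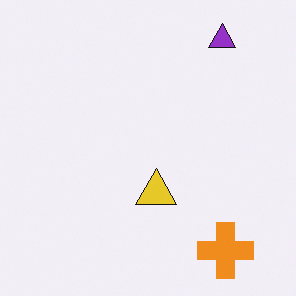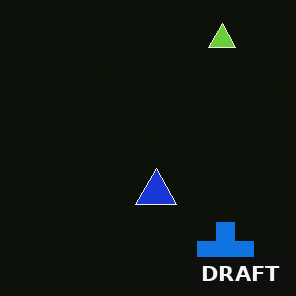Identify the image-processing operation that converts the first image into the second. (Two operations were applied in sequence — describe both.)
It was color-inverted (negative), then watermarked with the text "DRAFT" in the lower-right corner.

The light background has become dark and every shape's color is its complement — a photographic negative. A dark label reading "DRAFT" appears in the lower-right corner.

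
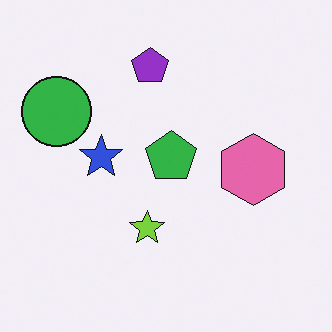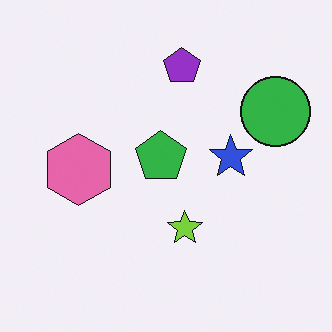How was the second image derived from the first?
This is the original image flipped horizontally (left ↔ right).

The green circle is in the left of the first image and the right of the second — shapes on opposite sides of the vertical midline have swapped in a mirror flip.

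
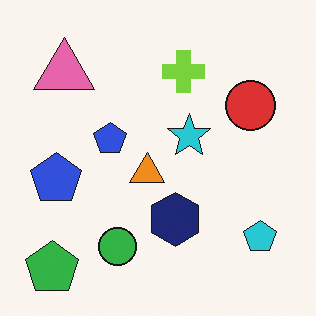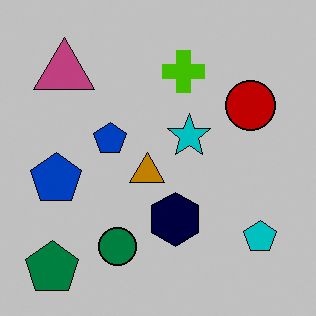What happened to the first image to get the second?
Heavily posterized to just a handful of flat colors.

Each flat color has snapped to a coarser quantized level — most visibly, the near-white background has dropped to a flat grey.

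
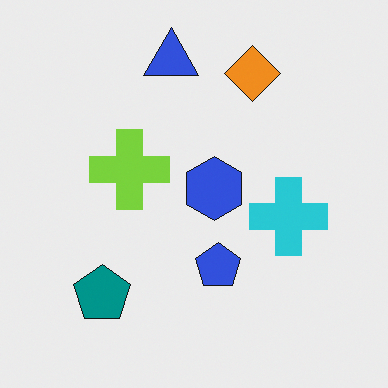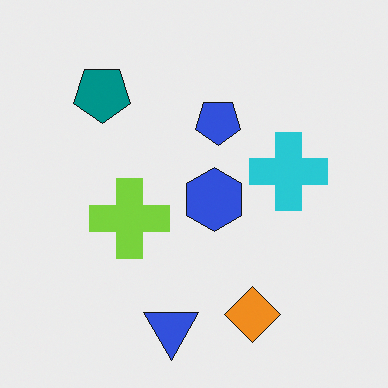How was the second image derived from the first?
The transformation is: flipped vertically (top ↔ bottom).

The blue triangle is in the top of the first image and the bottom of the second — shapes on opposite sides of the horizontal midline have swapped in a mirror flip.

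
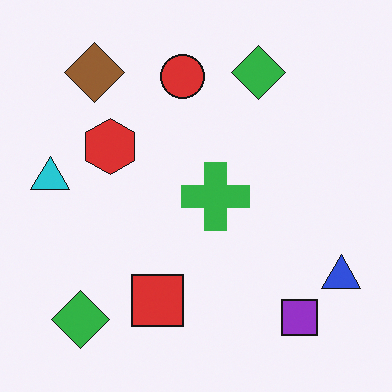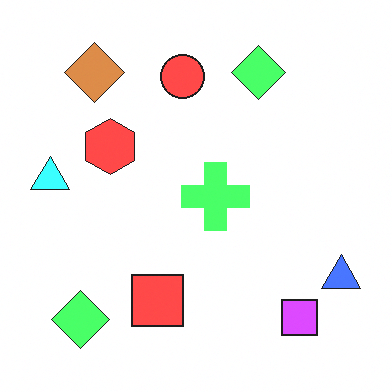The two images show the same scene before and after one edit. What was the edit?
The image was noticeably brightened.

Every pixel — background and shapes alike — is uniformly brightened.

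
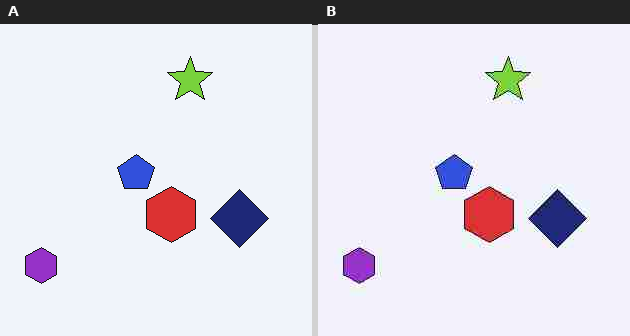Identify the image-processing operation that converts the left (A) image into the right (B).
This is the original image degraded with heavy JPEG compression.

Blocky 8×8 compression artifacts appear around shape edges and the flat background shows ringing — characteristic JPEG degradation.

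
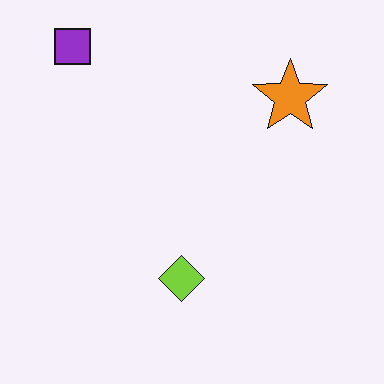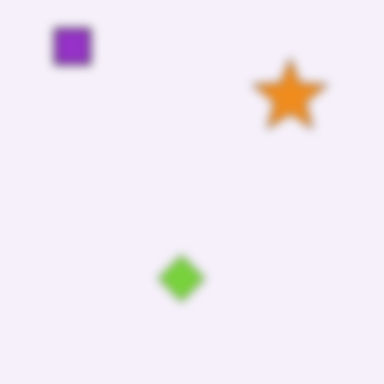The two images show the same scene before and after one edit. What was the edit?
The second image is the first noticeably gaussian-blurred.

Shape edges and outlines are uniformly softened across the whole image.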